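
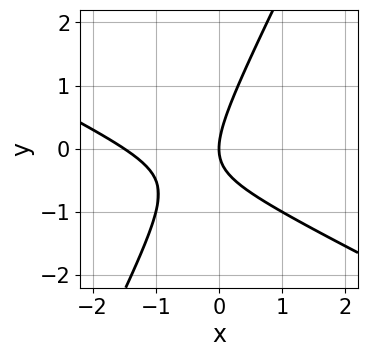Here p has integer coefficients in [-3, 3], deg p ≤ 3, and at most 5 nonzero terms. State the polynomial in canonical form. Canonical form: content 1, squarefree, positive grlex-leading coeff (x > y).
2*x^2 + 3*x*y - 2*y^2 + 3*x

First, degree: the shape is more complex than any degree-1 curve, so deg p = 2.
Next, checking where it meets the axes: it meets the y-axis at y = 0 (among the integer gridlines); it meets the x-axis at x = 0 (among the integer gridlines).
Finally, these observations pin down the coefficients.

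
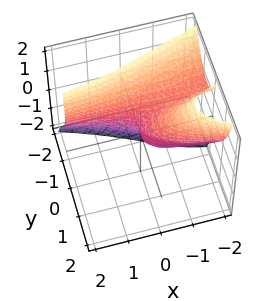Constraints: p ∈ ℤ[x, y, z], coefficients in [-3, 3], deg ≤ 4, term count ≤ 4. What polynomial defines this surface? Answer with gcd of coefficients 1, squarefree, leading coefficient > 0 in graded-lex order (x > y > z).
2*x*y*z + 3*y^3 + z^2 + x

deg p = 3. The shape is more complex than any degree-2 surface.
Reading off the gridlines: one y-axis crossing is at y = 0; it meets the z-axis at z = 0 (among the integer gridlines).
The integer polynomial consistent with all of this is the stated p.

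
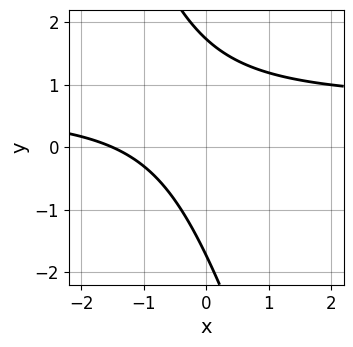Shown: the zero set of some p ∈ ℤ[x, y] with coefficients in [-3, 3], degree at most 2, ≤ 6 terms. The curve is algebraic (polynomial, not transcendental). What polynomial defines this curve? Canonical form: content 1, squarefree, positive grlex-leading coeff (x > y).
1. deg p = 2.
2. Putting this together gives p.

3*x*y + y^2 - 2*x - 3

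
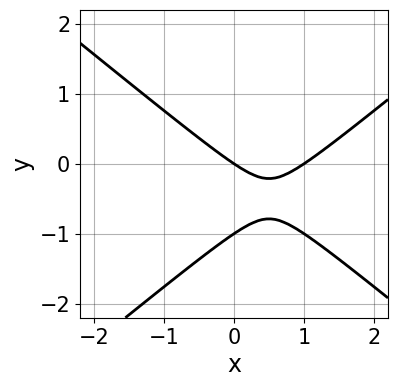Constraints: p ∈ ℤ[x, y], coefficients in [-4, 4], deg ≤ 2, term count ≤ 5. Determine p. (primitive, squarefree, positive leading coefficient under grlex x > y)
2*x^2 - 3*y^2 - 2*x - 3*y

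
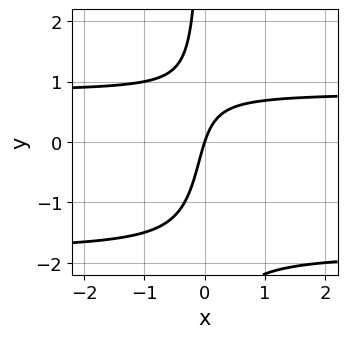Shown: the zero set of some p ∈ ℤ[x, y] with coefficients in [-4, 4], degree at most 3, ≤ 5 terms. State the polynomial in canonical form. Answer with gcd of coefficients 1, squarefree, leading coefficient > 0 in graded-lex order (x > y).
2*x*y^2 + 2*x*y - 3*x + y

First, degree: a generic line meets the curve in up to 3 points, so deg p = 3.
Then, from the visible intercepts: one x-axis crossing is at x = 0; it crosses the y-axis at the gridline y = 0.
Finally, assembling these constraints gives the stated polynomial.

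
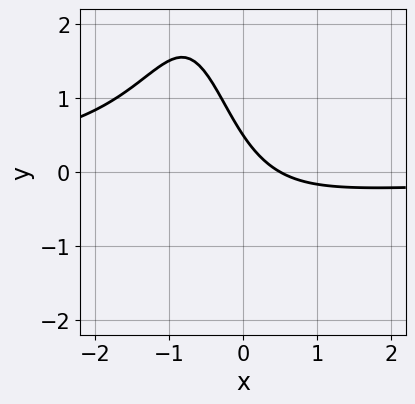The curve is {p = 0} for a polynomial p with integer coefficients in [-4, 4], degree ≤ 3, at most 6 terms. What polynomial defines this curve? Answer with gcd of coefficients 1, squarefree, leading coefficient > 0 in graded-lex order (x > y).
2*x^2*y + 2*x*y + 2*x + 2*y - 1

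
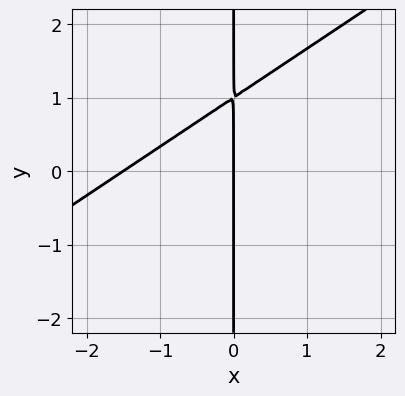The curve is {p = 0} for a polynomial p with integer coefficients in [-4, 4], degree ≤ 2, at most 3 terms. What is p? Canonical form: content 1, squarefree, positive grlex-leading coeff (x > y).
1. deg p = 2. No degree-1 curve has this shape.
2. Observable constraints: it crosses the x-axis at the gridline x = 0; every point of the y-axis in the box is on the curve.
3. Assembling these constraints gives the stated polynomial.

2*x^2 - 3*x*y + 3*x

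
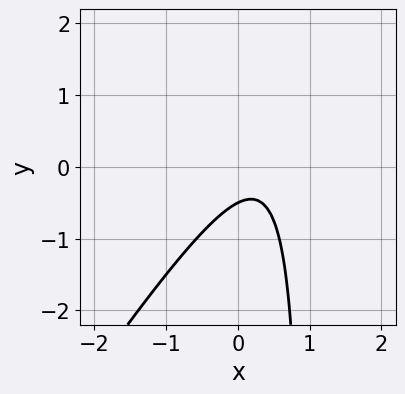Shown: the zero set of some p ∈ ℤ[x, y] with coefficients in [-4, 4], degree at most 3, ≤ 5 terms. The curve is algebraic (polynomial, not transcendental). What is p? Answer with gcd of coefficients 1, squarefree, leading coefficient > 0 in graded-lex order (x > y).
3*x^2 - 2*x*y - 2*x + 2*y + 1

1. Degree: a generic line meets the curve in up to 2 points, so deg p = 2.
2. Reading off the gridlines: it misses every integer gridline on the x-axis.
3. Putting this together gives p.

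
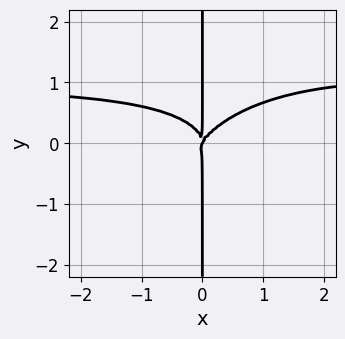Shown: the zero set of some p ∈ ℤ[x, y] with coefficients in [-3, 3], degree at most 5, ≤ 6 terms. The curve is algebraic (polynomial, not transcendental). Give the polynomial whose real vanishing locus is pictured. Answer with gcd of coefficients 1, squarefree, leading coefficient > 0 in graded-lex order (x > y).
2*x^3*y - 2*x^2*y^2 + 3*x*y^3 - 2*x^3 + x^2*y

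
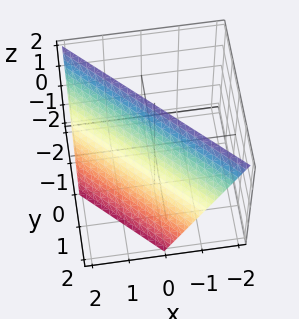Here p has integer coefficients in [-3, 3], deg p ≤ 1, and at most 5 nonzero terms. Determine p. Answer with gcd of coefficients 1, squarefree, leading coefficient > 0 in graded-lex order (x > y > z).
2*x + 2*y + z - 2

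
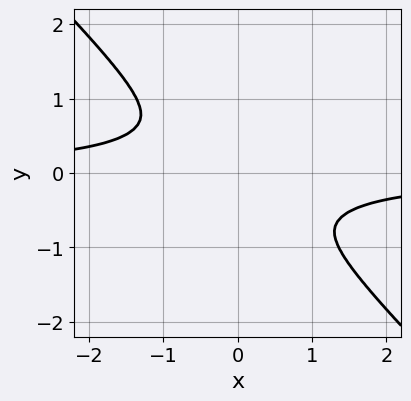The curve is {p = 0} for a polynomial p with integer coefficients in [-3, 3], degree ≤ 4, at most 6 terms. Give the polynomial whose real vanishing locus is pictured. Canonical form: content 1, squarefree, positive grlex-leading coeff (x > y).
3*x^3*y + x^2*y^2 + 2*y^4 + 2*x^2

The degree is 4 — a generic line meets the curve in up to 4 points.
The integer polynomial consistent with all of this is the stated p.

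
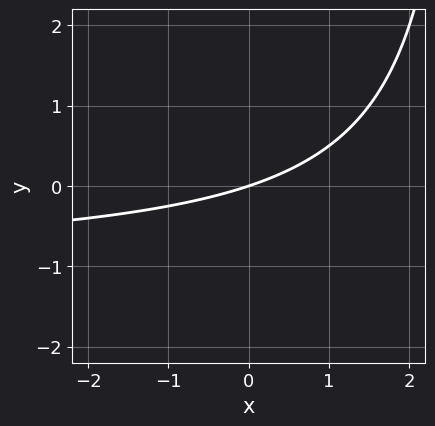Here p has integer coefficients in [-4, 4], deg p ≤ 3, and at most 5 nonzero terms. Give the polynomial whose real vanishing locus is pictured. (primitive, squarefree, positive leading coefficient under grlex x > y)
First, deg p = 2.
Next, from the axis intercepts and sections: one y-axis crossing is at y = 0; it meets the x-axis at x = 0 (among the integer gridlines).
Finally, putting this together gives p.

x*y + x - 3*y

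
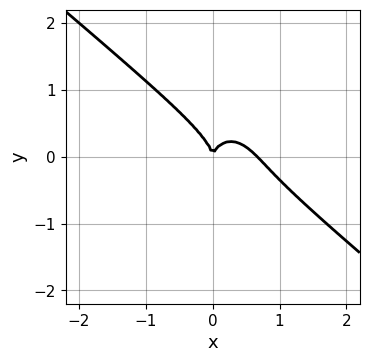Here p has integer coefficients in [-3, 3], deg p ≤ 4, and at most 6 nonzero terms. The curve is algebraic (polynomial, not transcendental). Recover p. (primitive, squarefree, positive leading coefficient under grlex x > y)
3*x^3 + 3*x^2*y + x*y^2 + 2*y^3 - 2*x^2

1. Degree: a generic line meets the curve in up to 3 points, so deg p = 3.
2. Checking where it meets the axes: it meets the x-axis at x = 0 (among the integer gridlines); it crosses the y-axis at the gridline y = 0.
3. These observations pin down the coefficients.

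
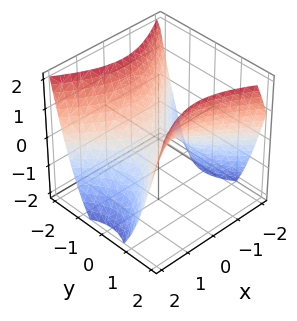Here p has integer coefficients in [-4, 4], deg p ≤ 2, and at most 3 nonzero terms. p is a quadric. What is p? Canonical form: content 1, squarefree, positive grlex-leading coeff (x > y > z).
First, deg p = 2. A saddle surface; a quadric.
Next, symmetries: it's symmetric under x → −x, forcing even powers of x; the y ↦ −y reflection is a symmetry, so y appears only in even powers.
Then, observable constraints: it meets the x-axis at x = 0 (among the integer gridlines); one y-axis crossing is at y = 0; one z-axis crossing is at z = 0.
Finally, matching integer coefficients to the picture gives p.

2*x^2 - 3*y^2 + 3*z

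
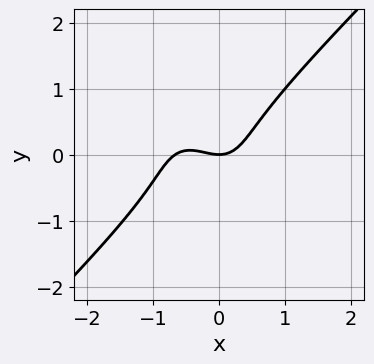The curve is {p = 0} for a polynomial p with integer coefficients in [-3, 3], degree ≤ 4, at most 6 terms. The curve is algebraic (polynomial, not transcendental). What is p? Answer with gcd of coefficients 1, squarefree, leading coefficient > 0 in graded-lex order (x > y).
(a) The degree is 3 — a generic line meets the curve in up to 3 points.
(b) Reading off the gridlines: one x-axis crossing is at x = 0; it crosses the y-axis at the gridline y = 0.
(c) Solving for integer coefficients yields p as stated.

3*x^3 - 3*y^3 + 2*x^2 - 2*y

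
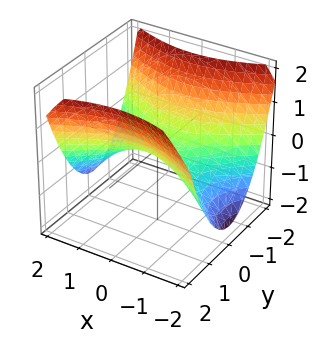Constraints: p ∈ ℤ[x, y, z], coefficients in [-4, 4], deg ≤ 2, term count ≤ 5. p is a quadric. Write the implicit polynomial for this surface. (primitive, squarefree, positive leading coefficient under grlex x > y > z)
x^2 - 2*y^2 + 3*z

First, the degree is 2 — a hyperbolic paraboloid; a quadric.
Then, symmetries: it's symmetric under y → −y, forcing even powers of y; mirror symmetry x ↦ −x ⇒ only even powers of x.
Then, observable constraints: it meets the y-axis at y = 0 (among the integer gridlines); it crosses the z-axis at the gridline z = 0; one x-axis crossing is at x = 0.
Finally, the integer polynomial consistent with all of this is the stated p.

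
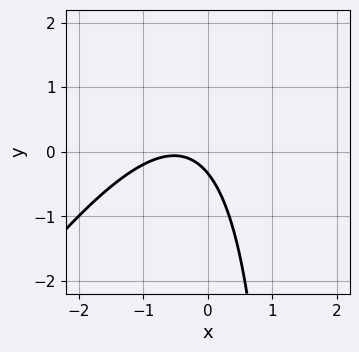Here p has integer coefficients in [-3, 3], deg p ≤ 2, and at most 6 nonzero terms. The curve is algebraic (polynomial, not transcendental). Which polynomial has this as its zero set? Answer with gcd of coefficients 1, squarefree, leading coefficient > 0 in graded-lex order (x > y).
1. deg p = 2. No degree-1 curve has this shape.
2. From the axis intercepts and sections: no x-intercept at any integer in the box.
3. Assembling these constraints gives the stated polynomial.

3*x^2 - 2*x*y + 3*x + 3*y + 1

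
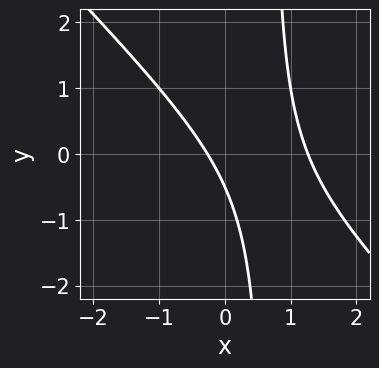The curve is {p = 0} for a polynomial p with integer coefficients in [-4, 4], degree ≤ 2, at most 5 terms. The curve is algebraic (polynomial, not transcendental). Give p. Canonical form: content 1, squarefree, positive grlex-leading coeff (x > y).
First, degree: no degree-1 curve has this shape, so deg p = 2.
Finally, matching integer coefficients to the picture gives p.

3*x^2 + 3*x*y - 3*x - 2*y - 1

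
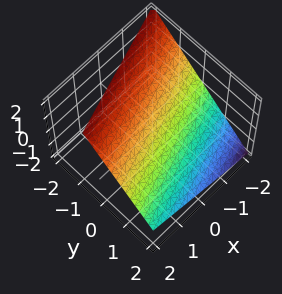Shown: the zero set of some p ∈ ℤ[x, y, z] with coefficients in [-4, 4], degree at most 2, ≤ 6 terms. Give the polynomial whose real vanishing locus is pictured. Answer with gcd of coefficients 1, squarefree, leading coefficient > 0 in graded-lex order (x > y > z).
1. The degree is 1 — the surface is flat (a plane).
2. From the axis intercepts and sections: one x-axis crossing is at x = -2.
3. Solving for integer coefficients yields p as stated.

x - 3*y - 3*z + 2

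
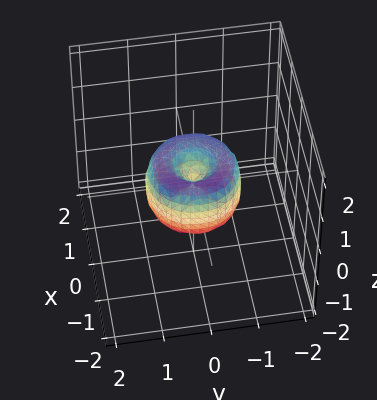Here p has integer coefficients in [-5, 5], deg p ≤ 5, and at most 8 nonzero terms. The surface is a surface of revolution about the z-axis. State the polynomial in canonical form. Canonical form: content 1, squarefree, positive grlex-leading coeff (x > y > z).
2*x^4 + 4*x^2*y^2 + 2*y^4 - 2*x^2 - 2*y^2 + z^2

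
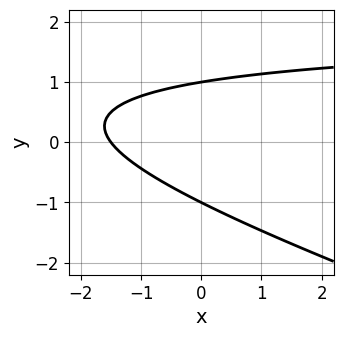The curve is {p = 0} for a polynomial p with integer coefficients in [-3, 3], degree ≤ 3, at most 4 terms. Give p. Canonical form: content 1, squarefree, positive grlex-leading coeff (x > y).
x*y + 3*y^2 - 2*x - 3

1. The degree is 2 — a generic line meets the curve in up to 2 points.
2. From the visible intercepts: the y-axis gridline crossings are at y ∈ {-1, 1}.
3. Assembling these constraints gives the stated polynomial.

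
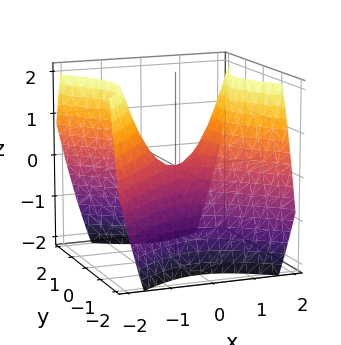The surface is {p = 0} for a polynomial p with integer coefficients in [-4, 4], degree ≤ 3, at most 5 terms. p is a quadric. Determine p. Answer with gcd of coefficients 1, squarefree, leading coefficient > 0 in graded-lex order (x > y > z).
x^2 - y^2 - z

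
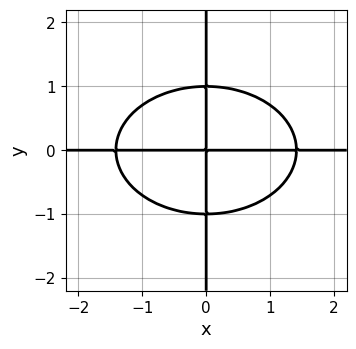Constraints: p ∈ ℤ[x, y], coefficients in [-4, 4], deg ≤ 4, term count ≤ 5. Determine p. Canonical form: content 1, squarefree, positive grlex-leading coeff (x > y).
(a) Degree: a generic line meets the curve in up to 4 points, so deg p = 4.
(b) Reading off the gridlines: every point of the x-axis in the box is on the curve; the visible y-axis segment lies entirely on the curve.
(c) The integer polynomial consistent with all of this is the stated p.

x^3*y + 2*x*y^3 - 2*x*y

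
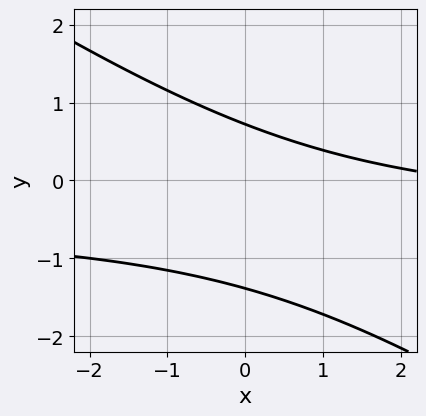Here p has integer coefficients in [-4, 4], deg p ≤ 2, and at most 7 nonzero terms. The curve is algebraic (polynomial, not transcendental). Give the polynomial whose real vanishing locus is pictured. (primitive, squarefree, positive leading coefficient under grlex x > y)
First, the degree is 2 — no degree-1 curve has this shape.
Then, from the visible intercepts: the curve avoids every integer x-axis point in the box.
Finally, the integer polynomial consistent with all of this is the stated p.

2*x*y + 3*y^2 + x + 2*y - 3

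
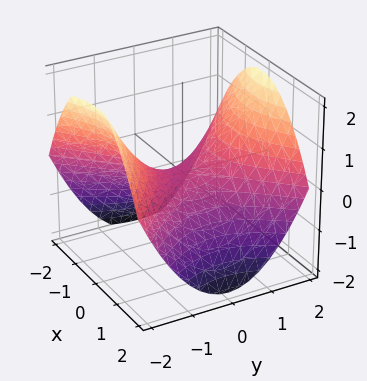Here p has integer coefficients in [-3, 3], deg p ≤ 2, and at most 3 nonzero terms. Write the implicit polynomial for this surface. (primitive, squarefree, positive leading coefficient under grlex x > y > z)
The degree is 2 — a hyperbolic paraboloid; a quadric.
Symmetries: mirror symmetry y ↦ −y ⇒ only even powers of y; it's symmetric under x → −x, forcing even powers of x.
Checking where it meets the axes: one x-axis crossing is at x = 0; it crosses the z-axis at the gridline z = 0; it meets the y-axis at y = 0 (among the integer gridlines).
Putting this together gives p.

x^2 - y^2 + 2*z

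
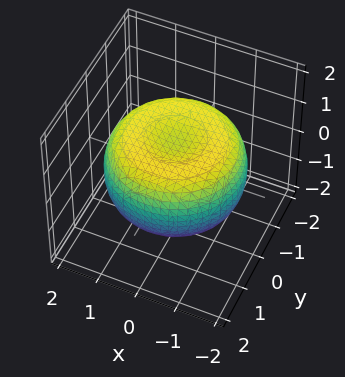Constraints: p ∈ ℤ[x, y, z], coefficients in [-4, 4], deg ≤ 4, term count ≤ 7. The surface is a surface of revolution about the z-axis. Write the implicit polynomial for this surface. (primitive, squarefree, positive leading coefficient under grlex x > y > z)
x^4 + 2*x^2*y^2 + y^4 - 2*x^2 - 2*y^2 + 3*z^2 - 2

(a) The degree is 4 — a generic line meets the surface in up to 4 points.
(b) Symmetries: the surface is invariant under rotation about z: p = q(x² + y², z).
(c) Against the integer gridlines: a circular section at z = 0 has radius between 1 and 2.
(d) These observations pin down the coefficients.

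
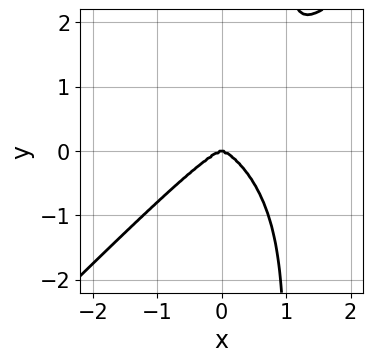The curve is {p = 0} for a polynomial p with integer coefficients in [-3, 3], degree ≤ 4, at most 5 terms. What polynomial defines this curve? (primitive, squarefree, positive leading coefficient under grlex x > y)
x^4 - x*y^3 + y^3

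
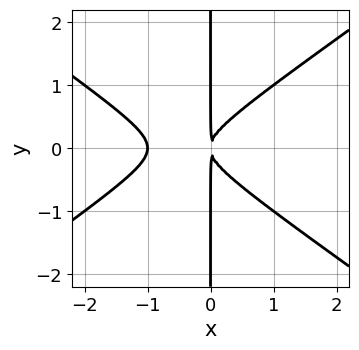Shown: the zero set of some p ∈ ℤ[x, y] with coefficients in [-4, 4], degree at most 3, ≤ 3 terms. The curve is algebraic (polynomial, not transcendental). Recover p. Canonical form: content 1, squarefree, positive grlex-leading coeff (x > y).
x^3 - 2*x*y^2 + x^2

1. The degree is 3 — no degree-2 curve has this shape.
2. Symmetries: the y ↦ −y reflection is a symmetry, so y appears only in even powers.
3. From the axis intercepts and sections: the visible y-axis segment lies entirely on the curve; it meets the x-axis at x = -1 (among the integer gridlines).
4. Fitting integer coefficients to these (and the overall shape) gives p.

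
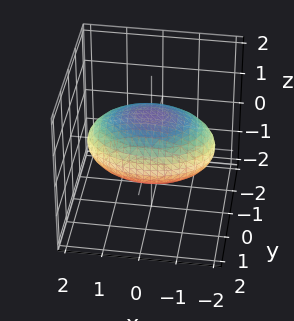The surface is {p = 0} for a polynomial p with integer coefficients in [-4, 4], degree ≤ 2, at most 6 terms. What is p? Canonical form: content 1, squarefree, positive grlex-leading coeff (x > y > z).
(a) Degree: bounded and convex; a quadric, so deg p = 2.
(b) Symmetries: mirror symmetry y ↦ −y ⇒ only even powers of y; the x ↦ −x reflection is a symmetry, so x appears only in even powers; the z ↦ −z reflection is a symmetry, so z appears only in even powers.
(c) Checking where it meets the axes: the z-axis gridline crossings are at z ∈ {-1, 1}.
(d) Putting this together gives p.

x^2 + 2*y^2 + 3*z^2 - 3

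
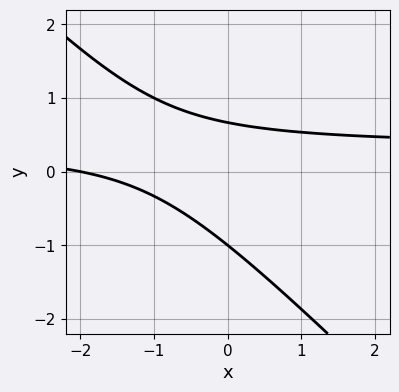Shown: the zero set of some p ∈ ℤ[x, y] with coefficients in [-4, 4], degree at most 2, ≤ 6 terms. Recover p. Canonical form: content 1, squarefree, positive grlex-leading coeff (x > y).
3*x*y + 3*y^2 - x + y - 2

(a) The degree is 2 — no degree-1 curve has this shape.
(b) Observable constraints: it crosses the x-axis at the gridline x = -2; one y-axis crossing is at y = -1.
(c) Putting this together gives p.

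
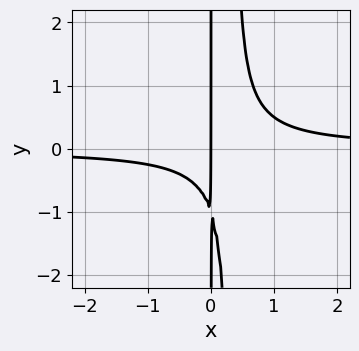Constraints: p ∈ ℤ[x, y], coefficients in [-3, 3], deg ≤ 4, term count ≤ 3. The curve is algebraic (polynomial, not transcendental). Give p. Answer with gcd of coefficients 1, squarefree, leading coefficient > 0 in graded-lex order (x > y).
deg p = 3. The shape is more complex than any degree-2 curve.
Checking where it meets the axes: every point of the y-axis in the box is on the curve; it crosses the x-axis at the gridline x = 0.
Matching integer coefficients to the picture gives p.

3*x^2*y - x*y - x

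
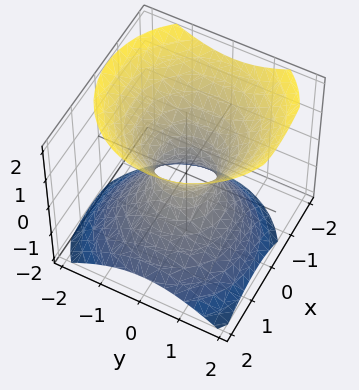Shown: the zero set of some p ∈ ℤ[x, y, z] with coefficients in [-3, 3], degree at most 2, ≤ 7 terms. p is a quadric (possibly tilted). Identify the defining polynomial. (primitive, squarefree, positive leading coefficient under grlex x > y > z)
2*x^2 + x*z + 2*y^2 - 2*z^2 - 1

1. deg p = 2.
2. Reading off the gridlines: no z-intercept at any integer in the box.
3. Fitting integer coefficients to these (and the overall shape) gives p.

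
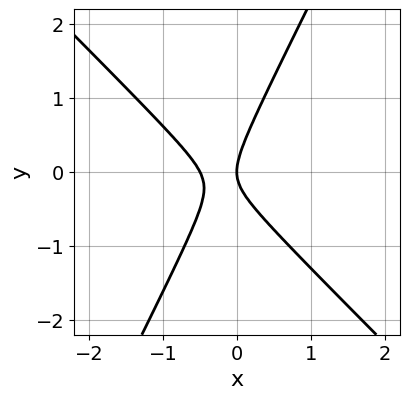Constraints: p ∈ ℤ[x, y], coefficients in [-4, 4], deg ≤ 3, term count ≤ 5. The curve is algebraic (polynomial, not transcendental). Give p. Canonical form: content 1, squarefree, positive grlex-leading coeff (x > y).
The degree is 2 — no degree-1 curve has this shape.
Reading off the gridlines: one y-axis crossing is at y = 0; it crosses the x-axis at the gridline x = 0.
Solving for integer coefficients yields p as stated.

2*x^2 + x*y - y^2 + x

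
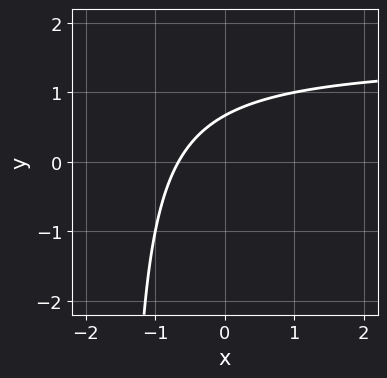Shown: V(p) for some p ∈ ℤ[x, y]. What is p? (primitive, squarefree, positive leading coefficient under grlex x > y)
2*x*y - 3*x + 3*y - 2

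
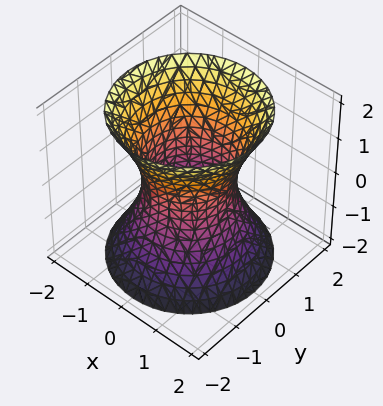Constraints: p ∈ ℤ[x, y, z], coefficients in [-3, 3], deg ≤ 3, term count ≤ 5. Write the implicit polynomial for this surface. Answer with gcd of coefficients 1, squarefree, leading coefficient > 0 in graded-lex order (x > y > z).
Degree: an hourglass — one-sheet hyperboloid; a quadric, so deg p = 2.
Symmetry: the z-axis is an axis of rotation, so x and y enter only as x² + y²; it's symmetric under z → −z, forcing even powers of z.
Observable constraints: it misses every integer gridline on the z-axis; the x-axis gridline crossings are at x ∈ {-1, 1}; a circular section at z = -2 has radius between 1 and 2.
The integer polynomial consistent with all of this is the stated p.

2*x^2 + 2*y^2 - z^2 - 2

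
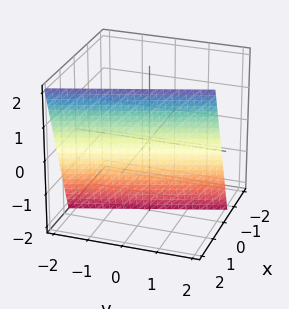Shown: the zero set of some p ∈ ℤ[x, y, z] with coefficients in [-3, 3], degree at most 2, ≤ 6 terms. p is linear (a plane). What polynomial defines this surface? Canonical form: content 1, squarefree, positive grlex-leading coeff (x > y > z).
First, the degree is 1 — every cross-section is a straight line — this is a plane.
Then, against the integer gridlines: it meets the y-axis at y = 2 (among the integer gridlines); it meets the z-axis at z = -2 (among the integer gridlines).
Finally, the integer polynomial consistent with all of this is the stated p.

3*x + y - z - 2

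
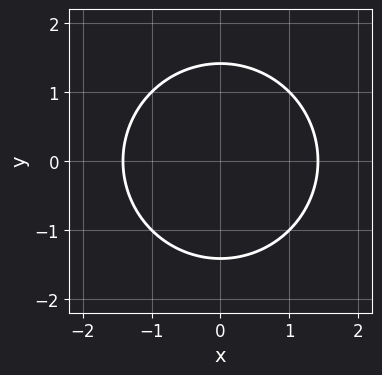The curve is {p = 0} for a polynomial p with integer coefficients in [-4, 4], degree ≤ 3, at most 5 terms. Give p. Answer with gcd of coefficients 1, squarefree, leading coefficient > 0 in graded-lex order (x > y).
x^2 + y^2 - 2

(a) Degree: no degree-1 curve has this shape, so deg p = 2.
(b) Symmetries: the x ↦ −x reflection is a symmetry, so x appears only in even powers; the y ↦ −y reflection is a symmetry, so y appears only in even powers.
(c) The integer polynomial consistent with all of this is the stated p.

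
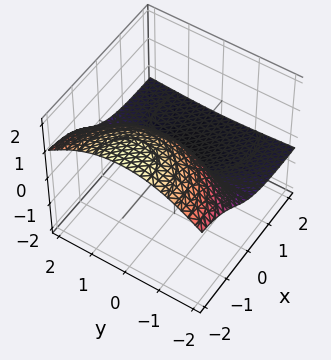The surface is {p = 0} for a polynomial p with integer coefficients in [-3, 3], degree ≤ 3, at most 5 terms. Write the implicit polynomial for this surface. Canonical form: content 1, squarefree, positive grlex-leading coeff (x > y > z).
x^2*z + y^2*z + z^3 + 3*x*z + 2*x

1. The degree is 3 — the shape is more complex than any degree-2 surface.
2. From the axis intercepts and sections: every point of the y-axis in the box is on the surface; it meets the z-axis at z = 0 (among the integer gridlines); it meets the x-axis at x = 0 (among the integer gridlines).
3. These observations pin down the coefficients.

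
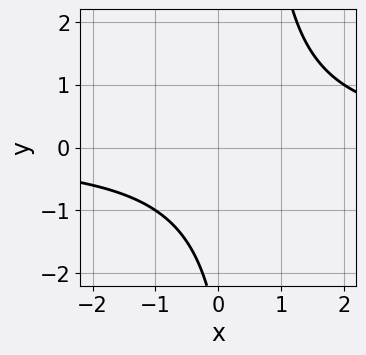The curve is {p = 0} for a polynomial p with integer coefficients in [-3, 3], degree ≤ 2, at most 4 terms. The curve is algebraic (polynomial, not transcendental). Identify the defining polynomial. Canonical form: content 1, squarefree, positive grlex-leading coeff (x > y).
2*x*y - y - 3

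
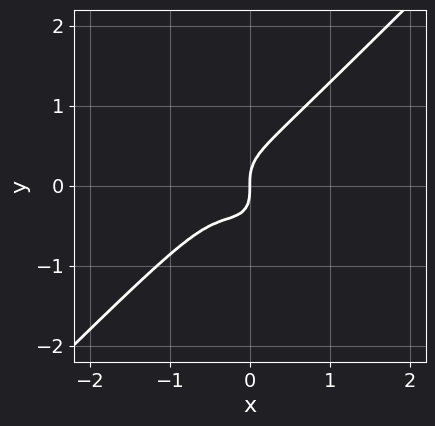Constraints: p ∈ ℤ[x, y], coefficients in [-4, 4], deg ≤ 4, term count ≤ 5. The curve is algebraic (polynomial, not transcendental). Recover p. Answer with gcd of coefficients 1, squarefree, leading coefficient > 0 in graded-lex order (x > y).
3*x^3 - x*y^2 - 2*y^3 + 2*x^2 + x

The degree is 3 — a generic line meets the curve in up to 3 points.
Against the integer gridlines: one y-axis crossing is at y = 0; it crosses the x-axis at the gridline x = 0.
Fitting integer coefficients to these (and the overall shape) gives p.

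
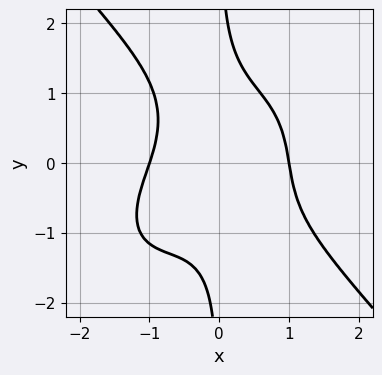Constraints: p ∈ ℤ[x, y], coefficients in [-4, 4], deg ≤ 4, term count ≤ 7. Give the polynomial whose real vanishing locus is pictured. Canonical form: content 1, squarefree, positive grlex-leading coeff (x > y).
3*x^4 - x^3*y + 3*x*y^3 + 3*x^2*y - 3

The degree is 4 — no degree-3 curve has this shape.
From the visible intercepts: the x-axis gridline crossings are at x ∈ {-1, 1}; the curve avoids every integer y-axis point in the box.
Matching integer coefficients to the picture gives p.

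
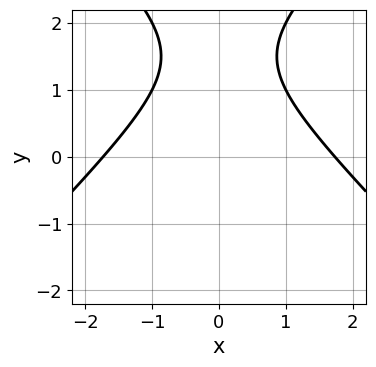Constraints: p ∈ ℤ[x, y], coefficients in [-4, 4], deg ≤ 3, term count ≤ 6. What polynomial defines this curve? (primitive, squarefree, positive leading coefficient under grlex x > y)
x^2 - y^2 + 3*y - 3

First, the degree is 2 — no degree-1 curve has this shape.
Then, symmetries: it's symmetric under x → −x, forcing even powers of x.
Next, from the axis intercepts and sections: the curve avoids every integer y-axis point in the box.
Finally, putting this together gives p.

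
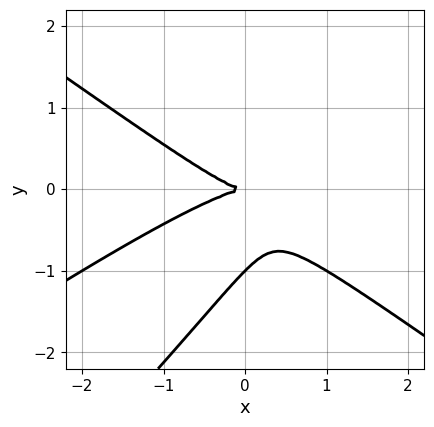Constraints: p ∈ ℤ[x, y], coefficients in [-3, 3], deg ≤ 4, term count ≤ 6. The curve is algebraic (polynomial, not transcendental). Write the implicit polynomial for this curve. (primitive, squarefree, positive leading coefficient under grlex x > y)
x^3 - x^2*y - 2*x*y^2 + 2*y^3 + 2*y^2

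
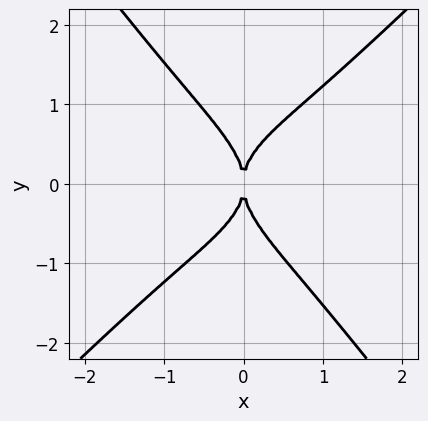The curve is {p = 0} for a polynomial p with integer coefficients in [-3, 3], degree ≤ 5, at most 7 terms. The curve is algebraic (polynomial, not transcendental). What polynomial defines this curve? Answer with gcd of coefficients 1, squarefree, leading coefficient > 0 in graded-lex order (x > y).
Degree: the shape is more complex than any degree-3 curve, so deg p = 4.
Against the integer gridlines: it crosses the y-axis at the gridline y = 0; it meets the x-axis at x = 0 (among the integer gridlines).
These observations pin down the coefficients.

2*x^4 + x^2*y^2 - x*y^3 - 2*y^4 + 3*x^2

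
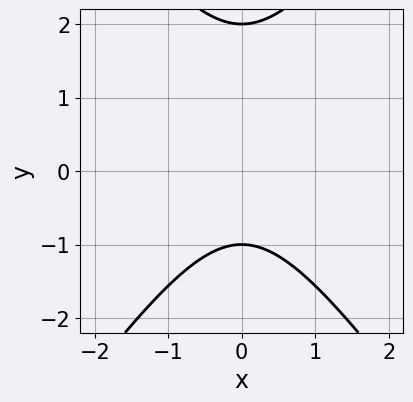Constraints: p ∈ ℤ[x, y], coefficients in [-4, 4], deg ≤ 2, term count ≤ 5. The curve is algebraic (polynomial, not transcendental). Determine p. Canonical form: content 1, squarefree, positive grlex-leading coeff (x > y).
(a) deg p = 2.
(b) Symmetries: it's symmetric under x → −x, forcing even powers of x.
(c) Reading off the gridlines: the y-axis gridline crossings are at y ∈ {-1, 2}; it misses every integer gridline on the x-axis.
(d) Together with the visible shape, these determine p as stated.

2*x^2 - y^2 + y + 2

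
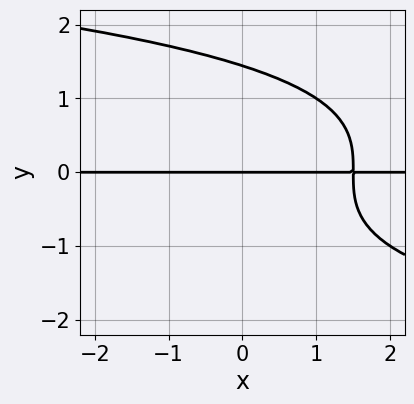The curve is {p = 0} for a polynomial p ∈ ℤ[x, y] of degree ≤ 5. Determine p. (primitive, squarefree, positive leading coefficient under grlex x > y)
y^4 + 2*x*y - 3*y

deg p = 4. A generic line meets the curve in up to 4 points.
Reading off the gridlines: the visible x-axis segment lies entirely on the curve; it meets the y-axis at y = 0 (among the integer gridlines).
Fitting integer coefficients to these (and the overall shape) gives p.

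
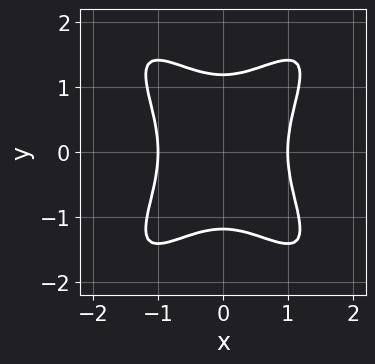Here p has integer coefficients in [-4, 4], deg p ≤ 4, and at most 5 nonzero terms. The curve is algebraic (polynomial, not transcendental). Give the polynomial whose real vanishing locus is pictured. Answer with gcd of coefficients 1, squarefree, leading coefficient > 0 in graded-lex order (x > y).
The degree is 4 — a generic line meets the curve in up to 4 points.
Symmetries: it's symmetric under y → −y, forcing even powers of y; it's symmetric under x → −x, forcing even powers of x.
Against the integer gridlines: among the integer gridlines, it crosses the x-axis at x ∈ {-1, 1}.
Assembling these constraints gives the stated polynomial.

2*x^4 - 2*x^2*y^2 + y^4 - 2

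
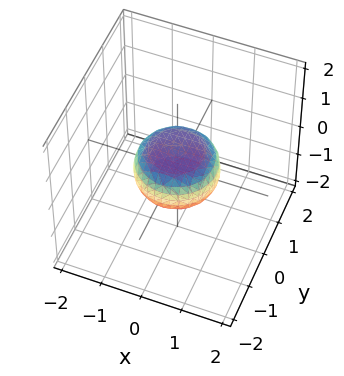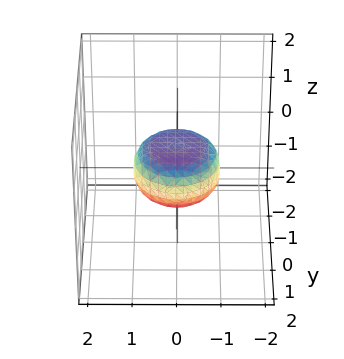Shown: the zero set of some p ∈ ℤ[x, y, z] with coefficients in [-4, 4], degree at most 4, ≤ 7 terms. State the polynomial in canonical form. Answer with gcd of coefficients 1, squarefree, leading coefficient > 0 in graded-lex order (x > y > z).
2*x^4 + 4*x^2*y^2 + 2*y^4 - x^2 - y^2 + 3*z^2 - 1

1. deg p = 4.
2. Symmetry: every cross-section ⟂ z is a circle, so x, y appear only via x² + y².
3. Against the integer gridlines: among the integer gridlines, it crosses the y-axis at y ∈ {-1, 1}; among the integer gridlines, it crosses the x-axis at x ∈ {-1, 1}; a circular section at z = 0 has radius exactly 1.
4. Solving for integer coefficients yields p as stated.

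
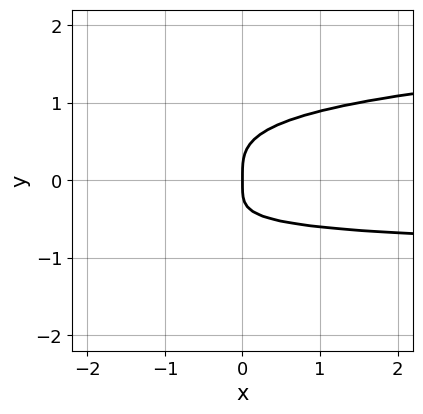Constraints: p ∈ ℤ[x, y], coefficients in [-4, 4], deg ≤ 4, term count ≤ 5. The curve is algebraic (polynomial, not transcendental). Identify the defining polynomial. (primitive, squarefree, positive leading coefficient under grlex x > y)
3*y^4 - x*y - x

Degree: no degree-3 curve has this shape, so deg p = 4.
From the visible intercepts: it crosses the y-axis at the gridline y = 0; one x-axis crossing is at x = 0.
Fitting integer coefficients to these (and the overall shape) gives p.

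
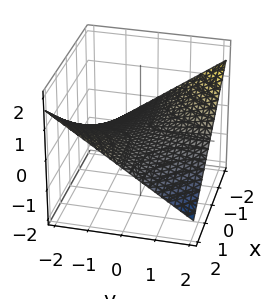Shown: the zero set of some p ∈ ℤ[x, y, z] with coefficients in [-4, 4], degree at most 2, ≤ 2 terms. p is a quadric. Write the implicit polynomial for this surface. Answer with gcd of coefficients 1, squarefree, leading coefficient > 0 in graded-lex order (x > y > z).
x*y + 3*z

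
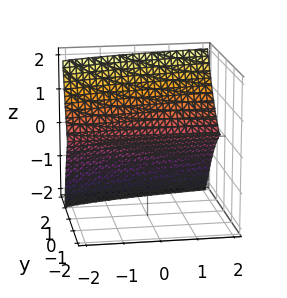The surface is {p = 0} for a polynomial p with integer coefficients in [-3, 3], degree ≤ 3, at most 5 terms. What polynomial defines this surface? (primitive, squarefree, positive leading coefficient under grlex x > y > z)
(a) The degree is 3 — the shape is more complex than any degree-2 surface.
(b) Reading off the gridlines: it crosses the y-axis at the gridline y = 0; the visible x-axis segment lies entirely on the surface; it meets the z-axis at z = 0 (among the integer gridlines).
(c) These observations pin down the coefficients.

x*z^2 - 3*y^3 + 3*z^2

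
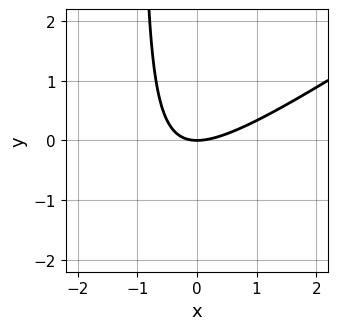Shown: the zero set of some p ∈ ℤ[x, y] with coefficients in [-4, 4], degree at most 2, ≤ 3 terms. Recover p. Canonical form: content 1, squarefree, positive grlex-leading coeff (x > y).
First, the degree is 2 — the shape is more complex than any degree-1 curve.
Next, reading off the gridlines: it meets the y-axis at y = 0 (among the integer gridlines); it crosses the x-axis at the gridline x = 0.
Finally, solving for integer coefficients yields p as stated.

2*x^2 - 3*x*y - 3*y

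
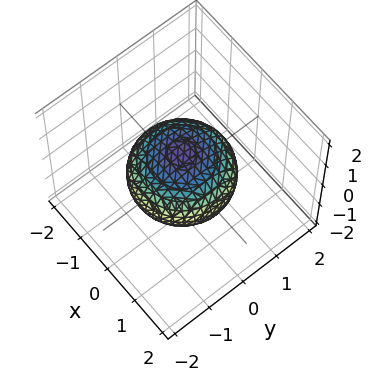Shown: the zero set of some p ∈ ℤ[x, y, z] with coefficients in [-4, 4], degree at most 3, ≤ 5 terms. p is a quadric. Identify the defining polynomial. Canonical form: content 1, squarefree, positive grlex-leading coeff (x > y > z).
2*x^2 + 2*y^2 + 3*z^2 - 3

The degree is 2 — bounded and convex; a quadric.
By symmetry, the surface is invariant under rotation about z: p = q(x² + y², z); the z ↦ −z reflection is a symmetry, so z appears only in even powers.
Observable constraints: the z-axis gridline crossings are at z ∈ {-1, 1}; a circular section at z = 0 has radius between 1 and 2.
Matching integer coefficients to the picture gives p.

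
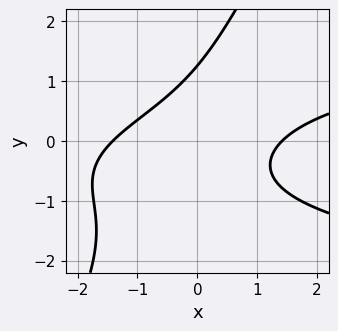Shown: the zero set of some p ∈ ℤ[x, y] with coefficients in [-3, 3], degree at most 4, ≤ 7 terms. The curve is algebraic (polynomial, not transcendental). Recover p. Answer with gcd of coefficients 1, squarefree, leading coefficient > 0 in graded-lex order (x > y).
1. The degree is 3 — no degree-2 curve has this shape.
2. Putting this together gives p.

2*x*y^2 - y^3 - x^2 + 2*x*y + 2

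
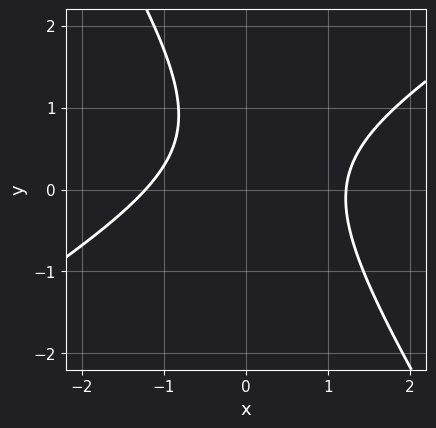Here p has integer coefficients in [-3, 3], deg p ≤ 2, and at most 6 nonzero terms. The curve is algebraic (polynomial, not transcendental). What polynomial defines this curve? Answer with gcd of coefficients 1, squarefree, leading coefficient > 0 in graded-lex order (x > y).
2*x^2 - 2*x*y - 2*y^2 + 2*y - 3

Degree: no degree-1 curve has this shape, so deg p = 2.
Reading off the gridlines: the curve avoids every integer y-axis point in the box.
Assembling these constraints gives the stated polynomial.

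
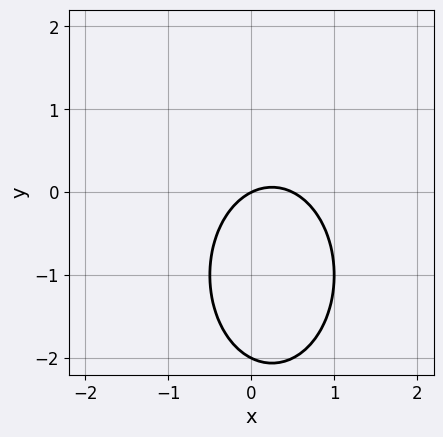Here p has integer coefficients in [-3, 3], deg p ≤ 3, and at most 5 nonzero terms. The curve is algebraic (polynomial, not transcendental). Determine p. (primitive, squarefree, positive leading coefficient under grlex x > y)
2*x^2 + y^2 - x + 2*y

(a) The degree is 2 — a generic line meets the curve in up to 2 points.
(b) From the axis intercepts and sections: one x-axis crossing is at x = 0; the y-axis gridline crossings are at y ∈ {-2, 0}.
(c) These observations pin down the coefficients.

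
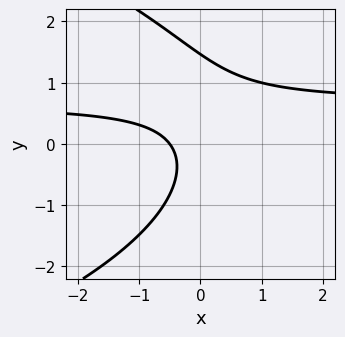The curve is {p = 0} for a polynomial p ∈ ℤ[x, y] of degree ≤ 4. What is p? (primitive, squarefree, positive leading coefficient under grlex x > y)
1. Degree: a generic line meets the curve in up to 3 points, so deg p = 3.
2. Solving for integer coefficients yields p as stated.

y^3 + 3*x*y - y^2 - 2*x - 1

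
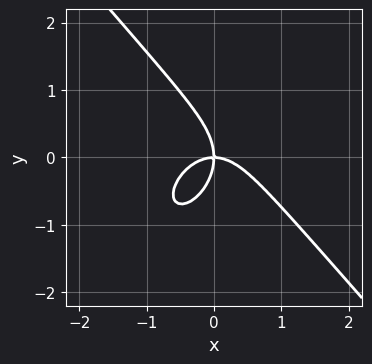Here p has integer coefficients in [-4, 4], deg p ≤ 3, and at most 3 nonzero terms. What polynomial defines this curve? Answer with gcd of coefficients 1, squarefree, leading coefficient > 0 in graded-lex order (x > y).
3*x^3 + 2*y^3 + 3*x*y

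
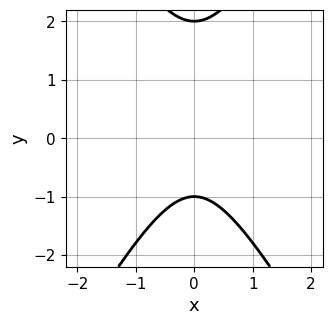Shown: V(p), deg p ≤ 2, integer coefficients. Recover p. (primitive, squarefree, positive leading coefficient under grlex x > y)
1. Degree: a generic line meets the curve in up to 2 points, so deg p = 2.
2. Symmetries: it's symmetric under x → −x, forcing even powers of x.
3. From the visible intercepts: among the integer gridlines, it crosses the y-axis at y ∈ {-1, 2}; no x-intercept at any integer in the box.
4. The integer polynomial consistent with all of this is the stated p.

3*x^2 - y^2 + y + 2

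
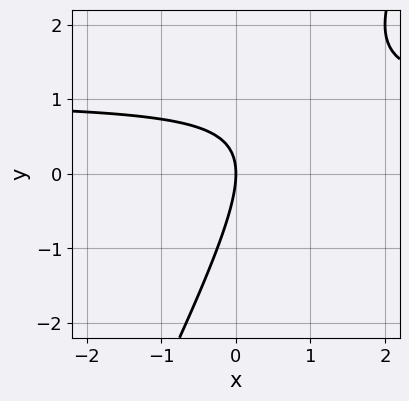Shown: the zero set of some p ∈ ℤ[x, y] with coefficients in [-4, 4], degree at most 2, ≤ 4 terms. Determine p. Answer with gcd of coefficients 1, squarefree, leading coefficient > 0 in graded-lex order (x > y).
The degree is 2 — a generic line meets the curve in up to 2 points.
Reading off the gridlines: one y-axis crossing is at y = 0; one x-axis crossing is at x = 0.
Putting this together gives p.

2*x*y - y^2 - 2*x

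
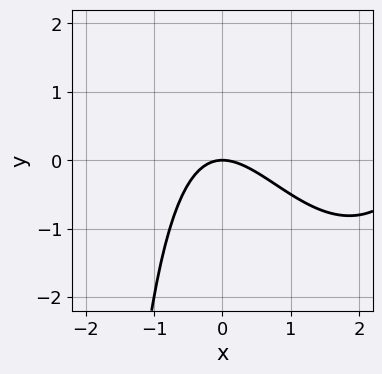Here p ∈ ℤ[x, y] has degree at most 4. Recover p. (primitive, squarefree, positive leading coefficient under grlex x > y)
First, degree: a generic line meets the curve in up to 3 points, so deg p = 3.
Next, observable constraints: it crosses the x-axis at the gridline x = 0; one y-axis crossing is at y = 0.
Finally, matching integer coefficients to the picture gives p.

x^3 - 3*x^2 - x*y - 3*y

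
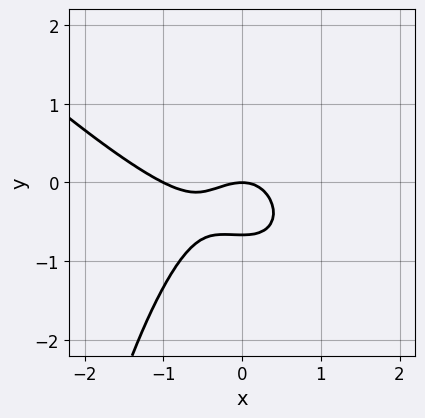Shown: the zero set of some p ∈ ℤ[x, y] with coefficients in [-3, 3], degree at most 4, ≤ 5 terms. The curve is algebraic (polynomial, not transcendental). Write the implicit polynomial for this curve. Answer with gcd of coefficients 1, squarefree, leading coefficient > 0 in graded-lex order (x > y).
2*x^3 + 2*x^2*y + 2*x^2 + 3*y^2 + 2*y

1. Degree: a generic line meets the curve in up to 3 points, so deg p = 3.
2. From the axis intercepts and sections: the x-axis gridline crossings are at x ∈ {-1, 0}; it meets the y-axis at y = 0 (among the integer gridlines).
3. These observations pin down the coefficients.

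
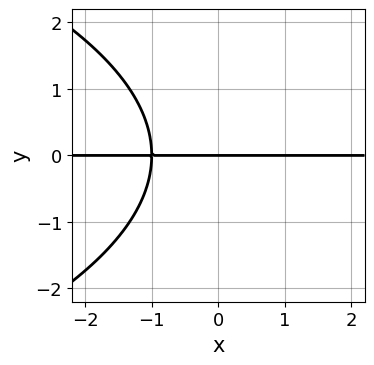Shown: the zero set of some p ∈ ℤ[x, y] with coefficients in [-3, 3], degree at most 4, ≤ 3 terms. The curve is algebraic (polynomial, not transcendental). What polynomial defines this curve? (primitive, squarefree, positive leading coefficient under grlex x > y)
y^3 + 3*x*y + 3*y

1. Degree: the shape is more complex than any degree-2 curve, so deg p = 3.
2. Observable constraints: it crosses the y-axis at the gridline y = 0; the visible x-axis segment lies entirely on the curve.
3. Putting this together gives p.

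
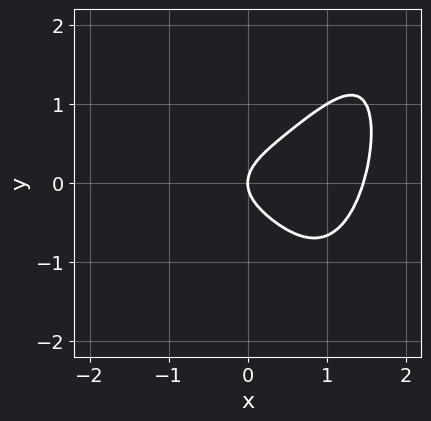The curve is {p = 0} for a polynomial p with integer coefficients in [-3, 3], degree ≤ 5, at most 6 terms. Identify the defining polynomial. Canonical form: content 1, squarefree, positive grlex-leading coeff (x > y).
2*x^4 - x^3*y - 2*x^3 + 3*y^2 - 2*x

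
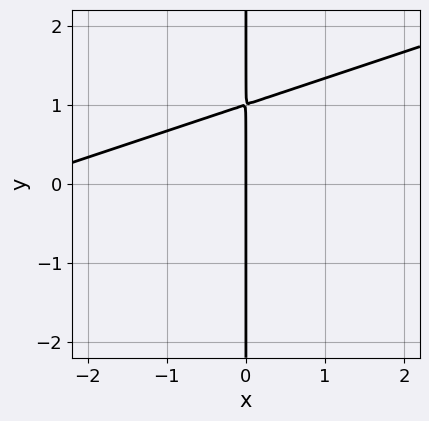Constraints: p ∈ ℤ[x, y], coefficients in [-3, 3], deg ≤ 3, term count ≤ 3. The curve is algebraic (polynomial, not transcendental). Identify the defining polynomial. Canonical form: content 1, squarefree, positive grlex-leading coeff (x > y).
x^2 - 3*x*y + 3*x

First, deg p = 2. The shape is more complex than any degree-1 curve.
Next, observable constraints: it crosses the x-axis at the gridline x = 0; every point of the y-axis in the box is on the curve.
Finally, the integer polynomial consistent with all of this is the stated p.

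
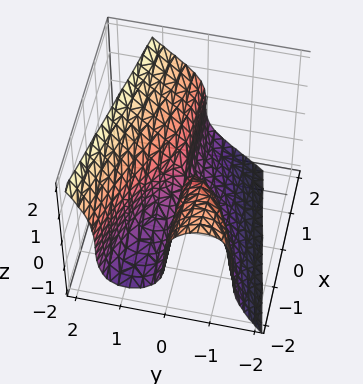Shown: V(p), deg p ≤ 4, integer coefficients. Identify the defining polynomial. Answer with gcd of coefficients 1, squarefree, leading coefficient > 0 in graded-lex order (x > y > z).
2*y^3 - z^3 + 2*x*y

First, degree: a generic line meets the surface in up to 3 points, so deg p = 3.
Then, from the visible intercepts: every point of the x-axis in the box is on the surface; it crosses the z-axis at the gridline z = 0; it meets the y-axis at y = 0 (among the integer gridlines).
Finally, fitting integer coefficients to these (and the overall shape) gives p.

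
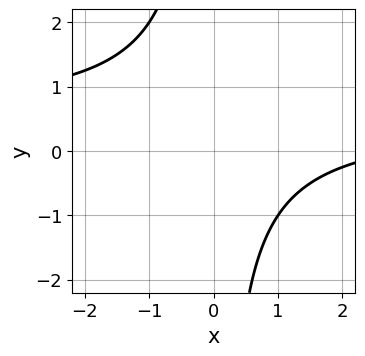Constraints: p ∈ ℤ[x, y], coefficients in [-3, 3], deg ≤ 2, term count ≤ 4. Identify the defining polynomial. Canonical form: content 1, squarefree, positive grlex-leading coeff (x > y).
2*x*y - x + 3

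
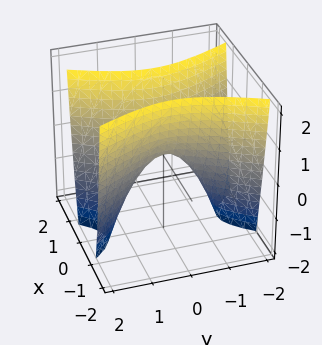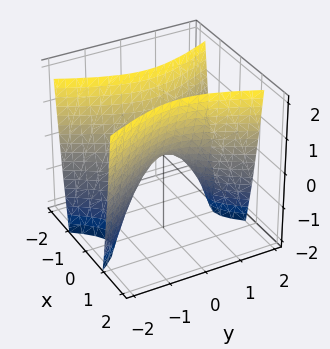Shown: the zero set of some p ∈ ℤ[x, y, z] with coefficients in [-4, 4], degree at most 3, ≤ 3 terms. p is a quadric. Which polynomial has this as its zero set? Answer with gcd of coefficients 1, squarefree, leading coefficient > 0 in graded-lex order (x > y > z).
1. Degree: a hyperbolic paraboloid; a quadric, so deg p = 2.
2. Symmetries: mirror symmetry x ↦ −x ⇒ only even powers of x; the y ↦ −y reflection is a symmetry, so y appears only in even powers.
3. From the visible intercepts: it crosses the z-axis at the gridline z = 0; it crosses the y-axis at the gridline y = 0.
4. The integer polynomial consistent with all of this is the stated p.

3*x^2 - y^2 - z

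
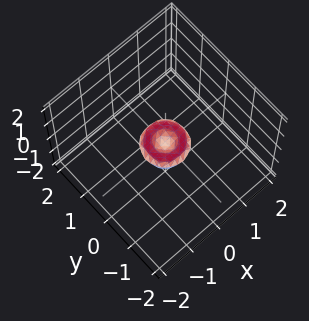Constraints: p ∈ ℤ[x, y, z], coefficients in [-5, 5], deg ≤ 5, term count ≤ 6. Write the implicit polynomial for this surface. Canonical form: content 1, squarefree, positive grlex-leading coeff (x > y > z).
2*x^4 + 4*x^2*y^2 + 2*y^4 - x^2 - y^2 + 2*z^2

(a) Degree: a generic line meets the surface in up to 4 points, so deg p = 4.
(b) Symmetries: the z-axis is an axis of rotation, so x and y enter only as x² + y².
(c) From the visible intercepts: it meets the y-axis at y = 0 (among the integer gridlines); a circular section at z = 0 has radius between 0 and 1; it crosses the x-axis at the gridline x = 0.
(d) Putting this together gives p.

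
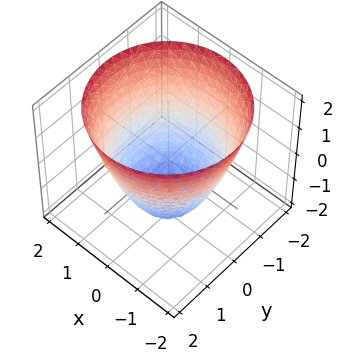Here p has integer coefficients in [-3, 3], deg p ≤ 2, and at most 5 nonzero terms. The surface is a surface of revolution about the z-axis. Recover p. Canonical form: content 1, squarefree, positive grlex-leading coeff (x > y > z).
First, degree: a generic line meets the surface in up to 2 points, so deg p = 2.
Then, symmetry: the z-axis is an axis of rotation, so x and y enter only as x² + y².
Then, observable constraints: it crosses the z-axis at the gridline z = -2; a circular section at z = 0 has radius between 1 and 2.
Finally, these observations pin down the coefficients.

x^2 + y^2 - z - 2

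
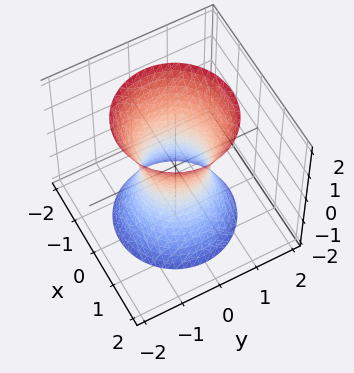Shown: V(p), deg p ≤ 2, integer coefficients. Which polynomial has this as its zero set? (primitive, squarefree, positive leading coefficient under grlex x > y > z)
3*x^2 + 3*y^2 - z^2 - 2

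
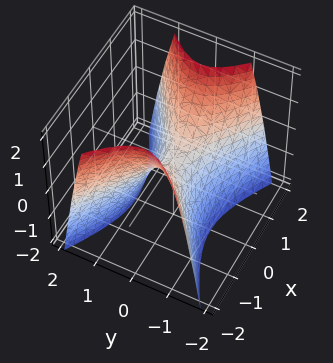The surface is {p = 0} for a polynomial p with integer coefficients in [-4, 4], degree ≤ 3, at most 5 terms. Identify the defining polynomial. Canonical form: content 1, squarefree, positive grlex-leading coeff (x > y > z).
1. The degree is 2 — a saddle surface; a quadric.
2. Symmetries: mirror symmetry x ↦ −x ⇒ only even powers of x; mirror symmetry y ↦ −y ⇒ only even powers of y.
3. Observable constraints: one x-axis crossing is at x = 0; one z-axis crossing is at z = 0; it meets the y-axis at y = 0 (among the integer gridlines).
4. The integer polynomial consistent with all of this is the stated p.

x^2 - 2*y^2 - z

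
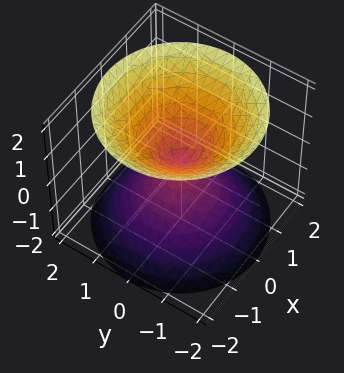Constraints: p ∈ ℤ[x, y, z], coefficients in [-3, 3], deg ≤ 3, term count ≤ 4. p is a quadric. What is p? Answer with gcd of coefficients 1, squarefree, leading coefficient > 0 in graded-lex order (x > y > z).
1. The picture has 2 separate pieces. They look like related sheets of one shape, so recover p as a whole.
2. deg p = 2. A double cone through the origin; a quadric.
3. Symmetry: the surface is invariant under rotation about z: p = q(x² + y², z); it's symmetric under z → −z, forcing even powers of z.
4. Against the integer gridlines: it crosses the z-axis at the gridline z = 0; it meets the y-axis at y = 0 (among the integer gridlines).
5. Together with the visible shape, these determine p as stated.

x^2 + y^2 - z^2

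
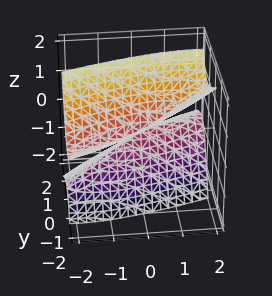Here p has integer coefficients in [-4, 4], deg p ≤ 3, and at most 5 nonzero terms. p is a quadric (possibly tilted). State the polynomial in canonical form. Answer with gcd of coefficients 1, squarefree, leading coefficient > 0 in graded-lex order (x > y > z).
1. The picture has 2 separate pieces.
2. Degree: the shape is more complex than any degree-1 surface, so deg p = 2.
3. From the axis intercepts and sections: it crosses the y-axis at the gridline y = 0; it crosses the z-axis at the gridline z = 0; it crosses the x-axis at the gridline x = 0.
4. Together with the visible shape, these determine p as stated.

x^2 - 3*x*y + 3*y^2 + 3*y*z - 2*z^2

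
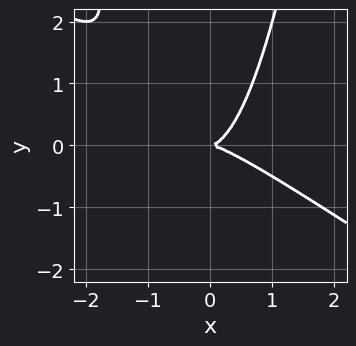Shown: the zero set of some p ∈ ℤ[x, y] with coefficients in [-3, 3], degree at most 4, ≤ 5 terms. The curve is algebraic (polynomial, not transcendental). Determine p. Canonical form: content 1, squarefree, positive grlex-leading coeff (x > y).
First, the degree is 3 — a generic line meets the curve in up to 3 points.
Next, checking where it meets the axes: it meets the y-axis at y = 0 (among the integer gridlines); it meets the x-axis at x = 0 (among the integer gridlines).
Finally, fitting integer coefficients to these (and the overall shape) gives p.

2*x^3 + 3*x^2*y - 2*y^2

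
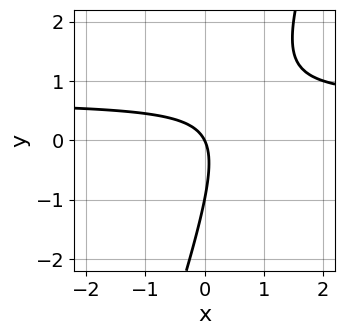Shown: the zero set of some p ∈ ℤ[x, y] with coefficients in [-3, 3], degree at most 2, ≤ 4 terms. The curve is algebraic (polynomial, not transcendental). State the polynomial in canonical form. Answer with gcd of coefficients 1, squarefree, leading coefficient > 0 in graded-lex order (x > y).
3*x*y - y^2 - 2*x - y

1. deg p = 2.
2. Checking where it meets the axes: among the integer gridlines, it crosses the y-axis at y ∈ {-1, 0}; it meets the x-axis at x = 0 (among the integer gridlines).
3. Fitting integer coefficients to these (and the overall shape) gives p.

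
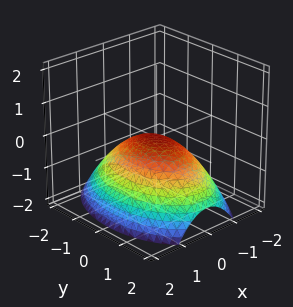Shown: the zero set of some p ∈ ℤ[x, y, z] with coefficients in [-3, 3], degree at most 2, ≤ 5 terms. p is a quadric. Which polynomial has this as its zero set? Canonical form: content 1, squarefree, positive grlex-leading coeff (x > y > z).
2*x^2 + y^2 + 3*z

(a) The degree is 2 — a single bowl opening along one axis; a quadric.
(b) Symmetries: it's symmetric under y → −y, forcing even powers of y; the x ↦ −x reflection is a symmetry, so x appears only in even powers.
(c) Checking where it meets the axes: it crosses the x-axis at the gridline x = 0; it crosses the y-axis at the gridline y = 0; one z-axis crossing is at z = 0.
(d) The integer polynomial consistent with all of this is the stated p.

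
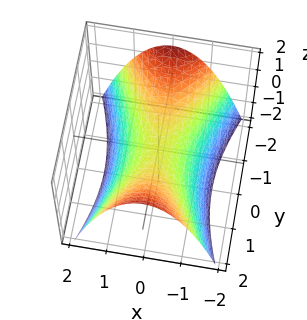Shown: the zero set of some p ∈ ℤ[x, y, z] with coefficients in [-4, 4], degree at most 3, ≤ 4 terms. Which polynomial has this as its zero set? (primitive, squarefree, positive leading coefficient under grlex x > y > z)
3*x^2 - y^2 + 3*z

(a) Degree: a saddle surface; a quadric, so deg p = 2.
(b) Symmetries: it's symmetric under x → −x, forcing even powers of x; the y ↦ −y reflection is a symmetry, so y appears only in even powers.
(c) Against the integer gridlines: it crosses the y-axis at the gridline y = 0; it crosses the x-axis at the gridline x = 0.
(d) Putting this together gives p.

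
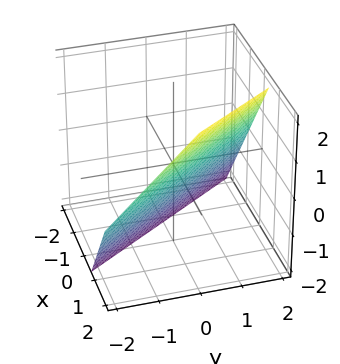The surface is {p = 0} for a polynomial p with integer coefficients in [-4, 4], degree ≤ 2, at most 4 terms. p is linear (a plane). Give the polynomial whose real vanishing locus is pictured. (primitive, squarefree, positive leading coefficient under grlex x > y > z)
1. Degree: every cross-section is a straight line — this is a plane, so deg p = 1.
2. Against the integer gridlines: one z-axis crossing is at z = -1; it meets the y-axis at y = 1 (among the integer gridlines).
3. Together with the visible shape, these determine p as stated.

3*x + 2*y - 2*z - 2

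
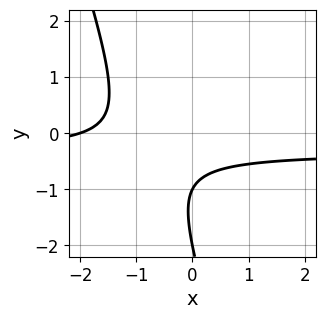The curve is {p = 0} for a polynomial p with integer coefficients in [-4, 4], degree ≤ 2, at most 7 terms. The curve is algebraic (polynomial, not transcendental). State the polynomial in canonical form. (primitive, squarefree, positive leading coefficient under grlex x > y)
3*x*y + y^2 + x + 3*y + 2

The degree is 2 — a generic line meets the curve in up to 2 points.
Observable constraints: it crosses the x-axis at the gridline x = -2; the y-axis gridline crossings are at y ∈ {-2, -1}.
Together with the visible shape, these determine p as stated.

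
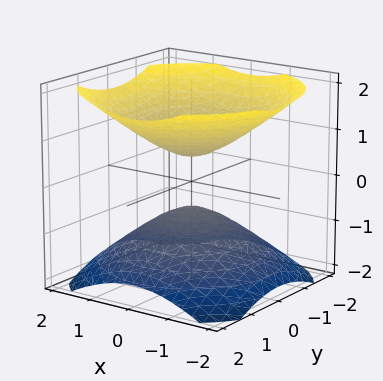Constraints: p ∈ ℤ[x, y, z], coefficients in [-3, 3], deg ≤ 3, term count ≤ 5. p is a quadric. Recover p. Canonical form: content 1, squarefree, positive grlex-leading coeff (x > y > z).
First, the picture has 2 separate pieces.
Next, deg p = 2.
Next, symmetries: the z ↦ −z reflection is a symmetry, so z appears only in even powers; rotational symmetry about the z-axis ⇒ p depends on x, y only through x² + y².
Next, against the integer gridlines: no y-intercept at any integer in the box; a circular section at z = 1 has radius exactly 1; it misses every integer gridline on the x-axis.
Finally, these observations pin down the coefficients.

2*x^2 + 2*y^2 - 3*z^2 + 1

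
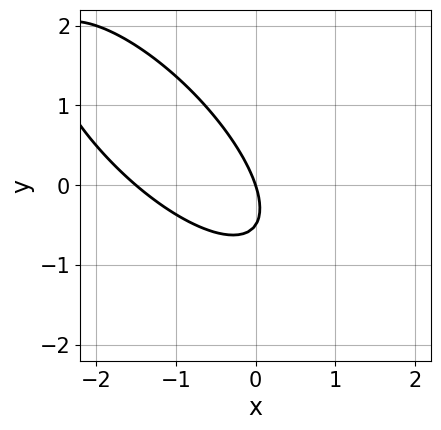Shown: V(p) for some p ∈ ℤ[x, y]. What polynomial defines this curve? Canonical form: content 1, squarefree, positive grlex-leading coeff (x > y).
(a) Degree: a generic line meets the curve in up to 2 points, so deg p = 2.
(b) Observable constraints: it crosses the y-axis at the gridline y = 0; one x-axis crossing is at x = 0.
(c) The integer polynomial consistent with all of this is the stated p.

2*x^2 + 3*x*y + 2*y^2 + 3*x + y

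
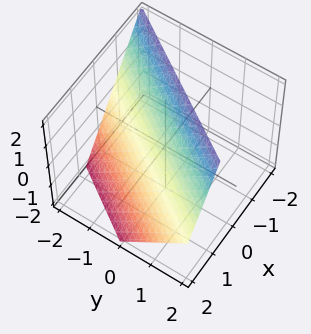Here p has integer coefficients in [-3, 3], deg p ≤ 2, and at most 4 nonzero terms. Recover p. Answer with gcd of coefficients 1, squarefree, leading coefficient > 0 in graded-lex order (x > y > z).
3*x - 2*y + 2*z - 2

First, the degree is 1 — the surface is flat (a plane).
Next, observable constraints: it meets the y-axis at y = -1 (among the integer gridlines); one z-axis crossing is at z = 1.
Finally, the integer polynomial consistent with all of this is the stated p.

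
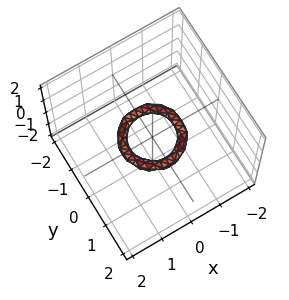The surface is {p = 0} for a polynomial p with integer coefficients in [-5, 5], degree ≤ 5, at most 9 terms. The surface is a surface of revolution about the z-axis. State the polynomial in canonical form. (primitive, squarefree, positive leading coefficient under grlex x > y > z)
1. The degree is 4 — a generic line meets the surface in up to 4 points.
2. Symmetry: every cross-section ⟂ z is a circle, so x, y appear only via x² + y².
3. Checking where it meets the axes: it misses every integer gridline on the z-axis; a circular section at z = 0 has radius between 0 and 1; among the integer gridlines, it crosses the y-axis at y ∈ {-1, 1}.
4. The integer polynomial consistent with all of this is the stated p.

2*x^4 + 4*x^2*y^2 + 2*y^4 - 3*x^2 - 3*y^2 + 3*z^2 + 1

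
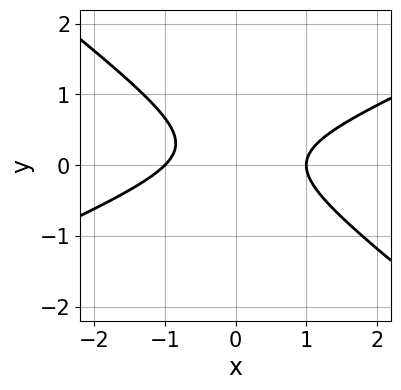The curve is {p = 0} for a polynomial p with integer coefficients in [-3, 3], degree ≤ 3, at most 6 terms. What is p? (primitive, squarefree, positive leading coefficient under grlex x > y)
x^2 - x*y - 3*y^2 + y - 1

deg p = 2.
From the visible intercepts: among the integer gridlines, it crosses the x-axis at x ∈ {-1, 1}; the curve avoids every integer y-axis point in the box.
These observations pin down the coefficients.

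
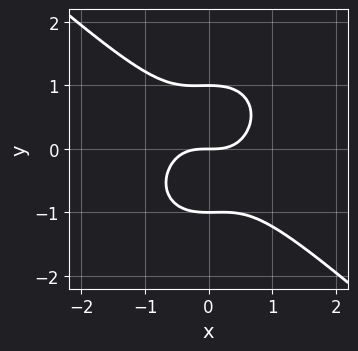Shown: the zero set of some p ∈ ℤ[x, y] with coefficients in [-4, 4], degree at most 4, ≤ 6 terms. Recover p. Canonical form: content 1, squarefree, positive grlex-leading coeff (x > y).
3*x^3 + x^2*y + 3*y^3 - 3*y

(a) The degree is 3 — no degree-2 curve has this shape.
(b) From the axis intercepts and sections: it meets the x-axis at x = 0 (among the integer gridlines); among the integer gridlines, it crosses the y-axis at y ∈ {-1, 0, 1}.
(c) Matching integer coefficients to the picture gives p.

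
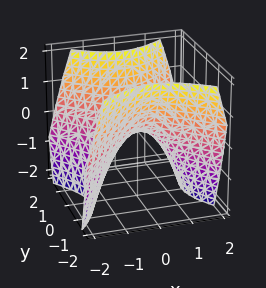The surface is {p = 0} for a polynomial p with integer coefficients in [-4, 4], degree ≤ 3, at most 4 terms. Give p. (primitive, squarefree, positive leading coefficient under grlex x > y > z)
The degree is 2 — a saddle surface; a quadric.
Symmetries: the y ↦ −y reflection is a symmetry, so y appears only in even powers; it's symmetric under x → −x, forcing even powers of x.
Reading off the gridlines: one y-axis crossing is at y = 0; one z-axis crossing is at z = 0.
Matching integer coefficients to the picture gives p.

x^2 - y^2 + z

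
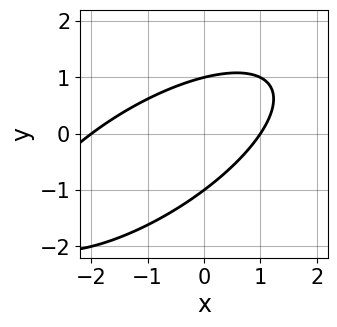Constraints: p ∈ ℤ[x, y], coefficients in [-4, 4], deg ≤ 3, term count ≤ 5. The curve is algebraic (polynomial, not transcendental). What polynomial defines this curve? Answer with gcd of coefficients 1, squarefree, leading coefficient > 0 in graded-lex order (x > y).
x^2 - 2*x*y + 2*y^2 + x - 2

(a) The degree is 2 — the shape is more complex than any degree-1 curve.
(b) Observable constraints: among the integer gridlines, it crosses the y-axis at y ∈ {-1, 1}; among the integer gridlines, it crosses the x-axis at x ∈ {-2, 1}.
(c) Assembling these constraints gives the stated polynomial.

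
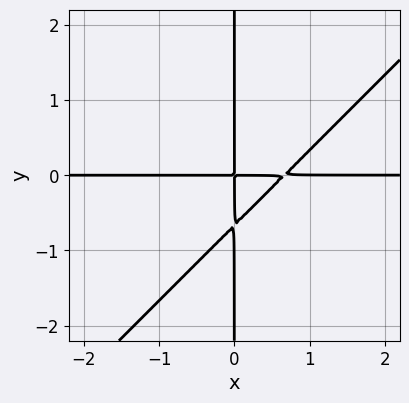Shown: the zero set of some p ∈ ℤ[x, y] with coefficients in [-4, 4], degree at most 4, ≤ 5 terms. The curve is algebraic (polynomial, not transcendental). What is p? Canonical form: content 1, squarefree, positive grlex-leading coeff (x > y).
First, degree: a generic line meets the curve in up to 3 points, so deg p = 3.
Next, observable constraints: the visible x-axis segment lies entirely on the curve; the visible y-axis segment lies entirely on the curve.
Finally, fitting integer coefficients to these (and the overall shape) gives p.

3*x^2*y - 3*x*y^2 - 2*x*y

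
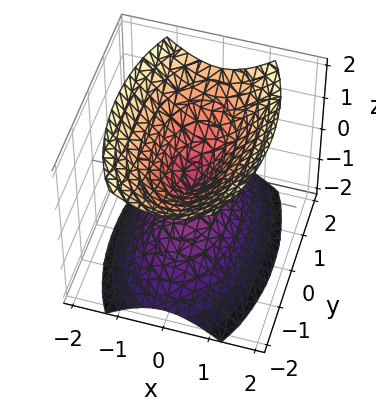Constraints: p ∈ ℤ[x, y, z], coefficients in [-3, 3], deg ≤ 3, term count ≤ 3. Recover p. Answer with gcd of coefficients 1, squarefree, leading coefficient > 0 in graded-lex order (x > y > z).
1. There are 2 components. Treating them together as one polynomial.
2. Degree: a double cone through the origin; a quadric, so deg p = 2.
3. Symmetries: mirror symmetry y ↦ −y ⇒ only even powers of y; it's symmetric under x → −x, forcing even powers of x; mirror symmetry z ↦ −z ⇒ only even powers of z.
4. From the visible intercepts: it crosses the x-axis at the gridline x = 0; it meets the y-axis at y = 0 (among the integer gridlines); it crosses the z-axis at the gridline z = 0.
5. Solving for integer coefficients yields p as stated.

3*x^2 + y^2 - 2*z^2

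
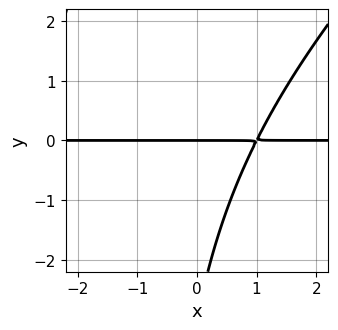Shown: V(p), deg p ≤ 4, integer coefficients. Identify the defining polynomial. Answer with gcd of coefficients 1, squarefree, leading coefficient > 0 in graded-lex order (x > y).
The degree is 3 — no degree-2 curve has this shape.
Checking where it meets the axes: the visible x-axis segment lies entirely on the curve; one y-axis crossing is at y = 0.
These observations pin down the coefficients.

x^2*y - x*y^2 + 2*x*y - y^2 - 3*y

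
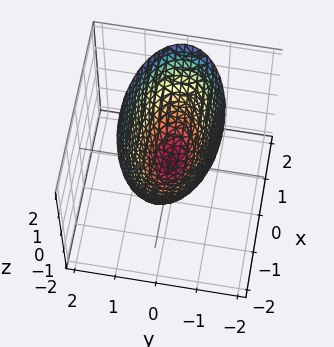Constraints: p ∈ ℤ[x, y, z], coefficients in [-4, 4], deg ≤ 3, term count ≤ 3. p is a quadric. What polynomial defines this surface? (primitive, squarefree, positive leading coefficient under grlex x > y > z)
1. deg p = 2.
2. Symmetries: it's symmetric under y → −y, forcing even powers of y; mirror symmetry x ↦ −x ⇒ only even powers of x.
3. From the axis intercepts and sections: it crosses the y-axis at the gridline y = 0; one z-axis crossing is at z = 0; one x-axis crossing is at x = 0.
4. Together with the visible shape, these determine p as stated.

x^2 + 3*y^2 - 2*z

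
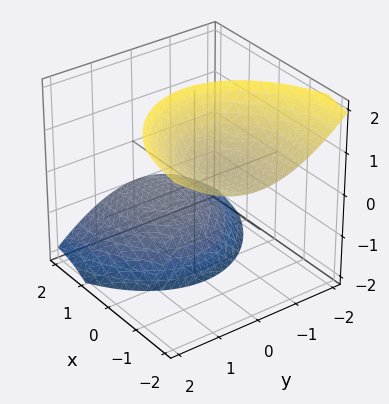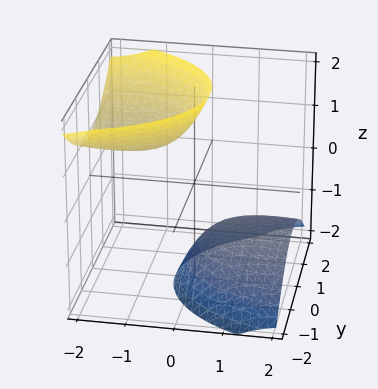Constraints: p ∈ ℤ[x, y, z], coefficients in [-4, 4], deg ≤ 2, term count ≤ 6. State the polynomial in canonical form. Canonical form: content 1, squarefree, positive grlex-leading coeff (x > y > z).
The picture has 2 separate pieces. They look like related sheets of one shape, so recover p as a whole.
Degree: no degree-1 surface has this shape, so deg p = 2.
Reading off the gridlines: the surface avoids every integer y-axis point in the box; the surface avoids every integer x-axis point in the box.
Together with the visible shape, these determine p as stated.

x^2 + 3*x*z + 2*y^2 - z^2 + 2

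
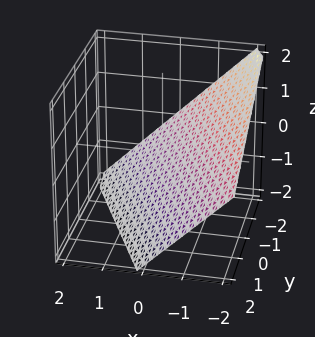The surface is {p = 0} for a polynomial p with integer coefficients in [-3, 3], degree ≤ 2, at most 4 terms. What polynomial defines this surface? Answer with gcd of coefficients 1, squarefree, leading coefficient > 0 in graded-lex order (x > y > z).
1. Degree: the surface is flat (a plane), so deg p = 1.
2. Observable constraints: it meets the z-axis at z = -1 (among the integer gridlines); one x-axis crossing is at x = -1; one y-axis crossing is at y = -2.
3. These observations pin down the coefficients.

2*x + y + 2*z + 2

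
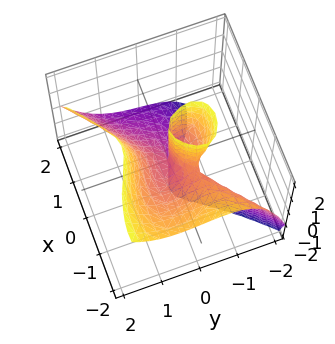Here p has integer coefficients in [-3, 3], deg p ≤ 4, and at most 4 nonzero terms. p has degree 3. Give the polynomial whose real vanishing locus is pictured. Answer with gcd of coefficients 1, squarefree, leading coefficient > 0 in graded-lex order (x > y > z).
2*x^3 + 3*x^2*z - 3*y^3 + 2*y*z

(a) The degree is 3 — a generic line meets the surface in up to 3 points.
(b) Reading off the gridlines: one x-axis crossing is at x = 0; one y-axis crossing is at y = 0.
(c) Putting this together gives p. Check: (0, 0, 2) on the z-axis lies on the surface, and p(0, 0, 2) = 0. ✓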